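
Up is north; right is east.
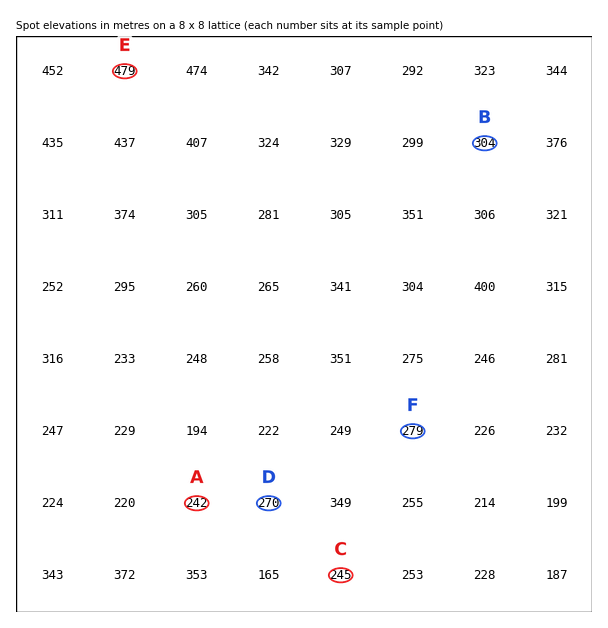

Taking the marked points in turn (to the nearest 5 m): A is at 240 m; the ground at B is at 305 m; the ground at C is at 245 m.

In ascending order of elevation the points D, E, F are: D F E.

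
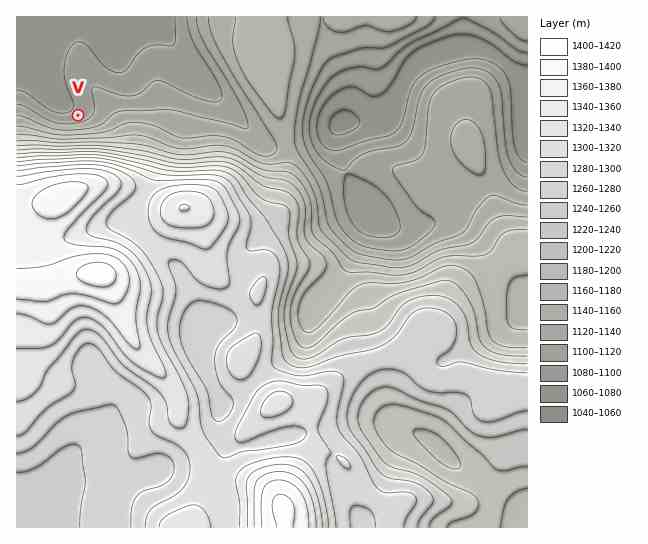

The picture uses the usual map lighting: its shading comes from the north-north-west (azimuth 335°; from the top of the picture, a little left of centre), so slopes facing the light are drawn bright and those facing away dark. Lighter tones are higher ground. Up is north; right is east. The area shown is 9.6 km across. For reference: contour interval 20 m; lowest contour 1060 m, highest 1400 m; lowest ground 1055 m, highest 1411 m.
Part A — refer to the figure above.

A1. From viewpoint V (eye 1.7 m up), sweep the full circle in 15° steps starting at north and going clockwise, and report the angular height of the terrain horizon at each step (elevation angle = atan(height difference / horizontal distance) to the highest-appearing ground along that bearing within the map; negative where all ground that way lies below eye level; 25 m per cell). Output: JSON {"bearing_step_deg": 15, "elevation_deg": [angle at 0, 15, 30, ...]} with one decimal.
{"bearing_step_deg": 15, "elevation_deg": [0.3, 0.8, 1.2, 1.5, 1.8, 2.2, 2.8, 3.6, 5.1, 8.4, 11.7, 13.6, 14.1, 13.3, 11.7, 9.2, 5.8, 3.1, 1.6, 0.1, -0.8, -1.0, -0.8, -0.5]}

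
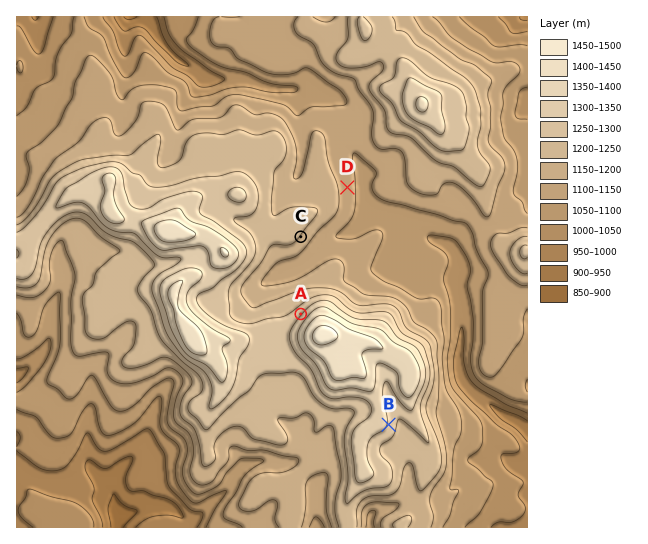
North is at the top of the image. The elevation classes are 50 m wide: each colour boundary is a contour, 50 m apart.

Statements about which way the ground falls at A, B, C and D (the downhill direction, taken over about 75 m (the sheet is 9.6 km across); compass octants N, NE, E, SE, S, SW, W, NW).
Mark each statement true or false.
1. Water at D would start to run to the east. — true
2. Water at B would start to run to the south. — false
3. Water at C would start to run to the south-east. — true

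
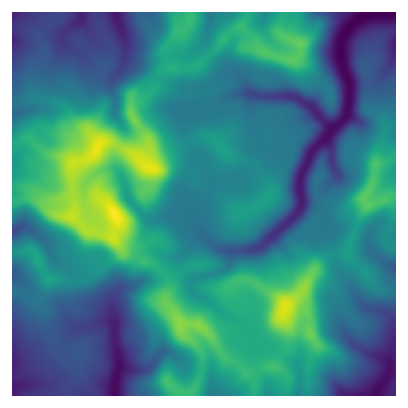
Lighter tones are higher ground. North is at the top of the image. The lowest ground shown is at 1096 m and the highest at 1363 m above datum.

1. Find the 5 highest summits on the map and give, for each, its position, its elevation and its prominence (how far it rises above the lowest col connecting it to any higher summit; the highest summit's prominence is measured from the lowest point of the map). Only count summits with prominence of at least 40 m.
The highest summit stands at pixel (114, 214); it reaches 1363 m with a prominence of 267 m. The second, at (284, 308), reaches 1351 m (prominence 90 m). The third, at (180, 324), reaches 1318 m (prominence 55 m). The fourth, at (300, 44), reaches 1300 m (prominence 51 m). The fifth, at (364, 198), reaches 1296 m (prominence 64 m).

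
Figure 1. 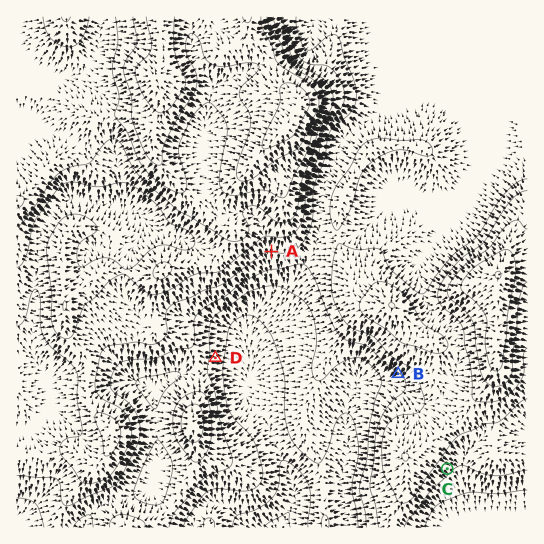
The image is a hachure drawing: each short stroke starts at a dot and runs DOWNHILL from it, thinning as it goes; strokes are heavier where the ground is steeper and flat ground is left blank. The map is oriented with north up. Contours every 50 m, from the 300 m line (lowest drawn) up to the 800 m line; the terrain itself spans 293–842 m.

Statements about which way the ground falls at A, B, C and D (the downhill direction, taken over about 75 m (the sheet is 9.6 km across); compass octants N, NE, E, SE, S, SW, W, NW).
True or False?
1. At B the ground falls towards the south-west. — True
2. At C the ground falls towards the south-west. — False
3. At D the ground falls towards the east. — True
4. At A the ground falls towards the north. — False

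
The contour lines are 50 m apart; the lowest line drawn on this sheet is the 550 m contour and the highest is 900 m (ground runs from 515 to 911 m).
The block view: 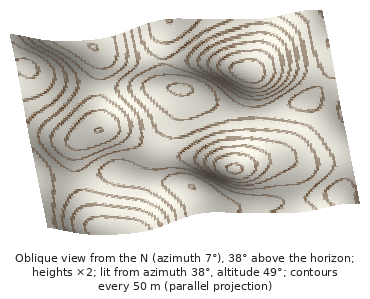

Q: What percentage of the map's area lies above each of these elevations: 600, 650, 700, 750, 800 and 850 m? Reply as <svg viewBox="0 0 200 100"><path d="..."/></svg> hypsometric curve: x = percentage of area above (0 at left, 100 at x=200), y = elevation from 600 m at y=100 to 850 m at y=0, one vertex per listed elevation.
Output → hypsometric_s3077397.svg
<svg viewBox="0 0 200 100"><path d="M191 100l-19-20-23-20-32-20-43-20-45-20"/></svg>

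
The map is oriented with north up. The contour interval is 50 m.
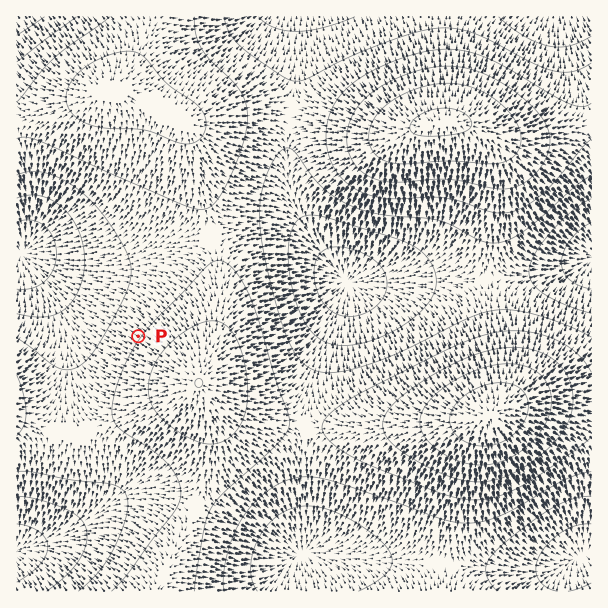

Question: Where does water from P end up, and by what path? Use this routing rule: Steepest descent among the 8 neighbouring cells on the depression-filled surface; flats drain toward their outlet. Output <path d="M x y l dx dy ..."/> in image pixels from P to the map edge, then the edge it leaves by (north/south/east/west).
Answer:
<path d="M138 336l-31-31-9 0-3-3-2 0-15-15-1 0-14-12-1 0-8-6-18-9-3 0-6-3-9 0-1-2"/>
exit: west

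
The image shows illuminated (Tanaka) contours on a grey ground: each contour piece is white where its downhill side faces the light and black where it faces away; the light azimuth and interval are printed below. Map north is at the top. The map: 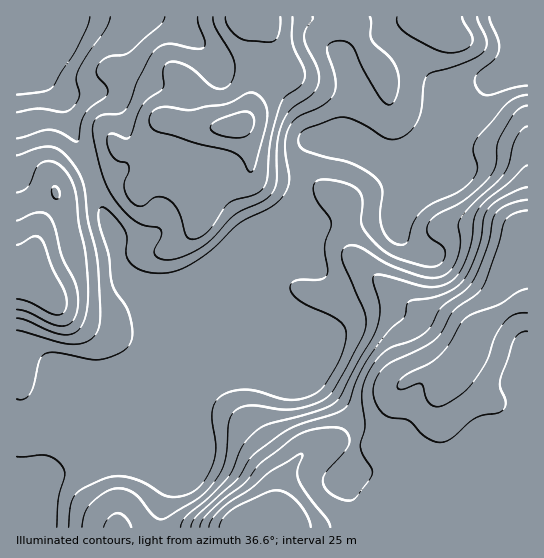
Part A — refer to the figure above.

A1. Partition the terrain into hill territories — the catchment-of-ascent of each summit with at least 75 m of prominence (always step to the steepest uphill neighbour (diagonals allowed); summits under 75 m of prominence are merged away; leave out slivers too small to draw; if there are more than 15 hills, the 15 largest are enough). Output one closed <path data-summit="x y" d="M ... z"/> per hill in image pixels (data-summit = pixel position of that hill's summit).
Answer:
<path data-summit="287 527" d="M527 16l-15 1 8 25-1 24-25 13-9 8-13 20-13 10-29 31-24 12-12 3-19-8-24-15-9-3-27 3-4 3-10 23-5 45-25 59-187 187-3 6-28 10-11 7-9-3-17 1 1 50 511-1z"/><path data-summit="235 126" d="M383 16l-367 1 3 12 17 40 23 25 5 9 4 18 21 48 12 40 14 30 2 22 4 12 9 10 17 8 5 6 4 54-21 54 138-139 23-55 5-45 7-19 7-7 30-2 10-45-12-31 0-5 10-9 14-8 12-4 8 0z"/><path data-summit="33 267" d="M17 21l-1 456 26 3 11-7 28-10 3-6 48-48 23-52 1-20-4-20 0-20-5-6-17-8-9-10-4-12-2-22-14-30-12-40-21-48-4-18-5-9-23-25z"/>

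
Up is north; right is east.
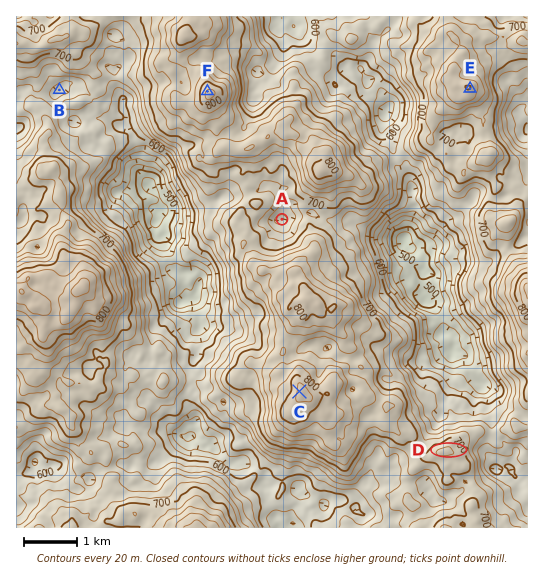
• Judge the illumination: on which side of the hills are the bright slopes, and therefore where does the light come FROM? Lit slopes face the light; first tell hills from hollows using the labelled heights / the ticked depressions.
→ NW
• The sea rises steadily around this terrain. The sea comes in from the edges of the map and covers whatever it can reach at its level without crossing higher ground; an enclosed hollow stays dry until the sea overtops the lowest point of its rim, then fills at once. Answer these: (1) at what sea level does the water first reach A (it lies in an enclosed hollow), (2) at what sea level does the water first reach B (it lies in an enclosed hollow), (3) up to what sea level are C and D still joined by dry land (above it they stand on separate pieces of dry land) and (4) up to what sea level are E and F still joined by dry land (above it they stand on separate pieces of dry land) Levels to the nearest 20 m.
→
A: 680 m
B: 640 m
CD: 700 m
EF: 640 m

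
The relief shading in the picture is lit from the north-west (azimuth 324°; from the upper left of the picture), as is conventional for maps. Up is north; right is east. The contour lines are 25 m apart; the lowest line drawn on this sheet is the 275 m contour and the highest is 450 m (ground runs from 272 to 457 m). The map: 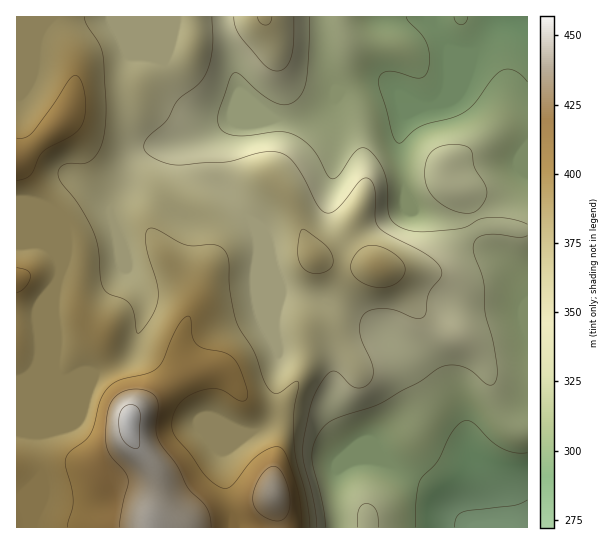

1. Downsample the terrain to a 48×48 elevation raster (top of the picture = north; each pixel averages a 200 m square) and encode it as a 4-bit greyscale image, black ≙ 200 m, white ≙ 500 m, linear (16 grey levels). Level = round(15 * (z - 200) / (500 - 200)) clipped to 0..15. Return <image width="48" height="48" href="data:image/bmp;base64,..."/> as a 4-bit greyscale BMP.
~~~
<image width="48" height="48" href="data:image/bmp;base64,Qk32BAAAAAAAAHYAAAAoAAAAMAAAADAAAAABAAQAAAAAAIAEAAATCwAAEwsAABAAAAAAAAAAAAAAABEREQAiIiIAMzMzAERERABVVVUAZmZmAHd3dwCIiIgAmZmZAKqqqgC7u7sAzMzMAN3d3QDu7u4A////AKqqqqq7zMzMzLuru7updmZmZlVURERERKqqqqq7zMzMzLuru8updmZmZlVURERERKqqqqq7vMzMy7qrvMuodmZmZlVURERERKqqqqu7vMzMu6qrvMuoZVZmZVVVRERERKqqqqu7vMzLuqqqvMuXZVVmVVVVVERERKqqqru7vMzLqpmqu7qXZVVVVVVVVURERKqqqru7zMy7qpmaq7qHZVVVVVVVVVVVVamaqqu8zMu6qZmZqqqHZVVVVVVVVVVVVZmZmqq83cuqmZmZmZmHZlVVVWZVVVVVZpmZmZq83cupmZmZmZmHZmZVVWZlVVVWZpmZmZq83cuqmZmZmZmHdmZmZmZmVVVmZpmZmZq8zMuqmZmqqZmId3d2ZmZmVVZmZpmZmZmrzLu6qqqqqZmYd3d3dmZmZmZmZpmZmZmqu7u6qqqqmYmYh3iHd2ZmZmZmZpmZmZmaqqqqqqqqmIiYh4iHd3ZmZmZmZpmZmZmZmaqqqqqqmIiIiIiHd3d2ZmdmZqmZmZqpmZqqqqqpmIiIiIiHd3d3d3dmZamZmaqpmZqqqqqZiIiIiIh3d3d3d3dmZamZmqqpmZmqqqmZiIiIiIh3d3d3d3dmZamZmqqpmZmqqqmYiIiIiIh3d3d3d3dmVamZmqmZmZmaqqmYiIiIiIiIeIh3d3ZmVamZmpmZmJmaqqmYiIiIiIiIiIiHd3ZmVaqZmZmYiImZqpmIiIiIiIiZmYiHd3ZmVaqpmZmIiJmZmpmIiIiJmZmZmZiId3ZmZaqpmZmIiJmZmZmIiIiZmZmZmZiId3ZmZpmZmZmIiJmZmZmIiIiZmZmZmYiHd2ZmZpmZmZmIiJmZmZmIiIiZmYmZmId3dmZmZpmZmZmIiZmZiIiIiIiZmIiIh3dmZmZmZpmZmZiIiZmIiIiIiIiZiIiIdmZmZmZmZpmZmZiIiIiIiIiIiImYiIiIdlVmZmZmZpmZmYiIiIiIiIiIiImYd3iIdlVmZmZmZpmZmYiIiIiIiIiIiJmId3iIdlZmd3ZmZqqZmYiIiIiIiIiIiZiHdneHdlZnd3ZmVaqpmZiIiIiIiIiIiIiHZmd3ZlZnd2ZmVbqpmZmIiId3d3d4iIh3ZmZ2ZVZnd2ZmVaqqmZmIiHd3d3d3d3d2ZmZmZVZmZmZmVaqqqpmYiHd3d3ZmZ3dmZmZmVVVmZmZmVaqqqqmYiId3d2ZmZmZmZmZmVVVVVWZmVZqqqqmYiIh3d2ZmZmZmZmZmVVVVVVVmVZmqqqmYiIiHd2ZmZmZmZmZlVVVVVVVVVZmaqqmYiIiId3ZmZmZmZmZlVVVVVVVVVZmaqqmYiIiIh3ZmZ3dmZmZVVVVVVVVVVZmZqqmYiIiIiHZmd3d2ZmZVVVVVVVVVVZmZqqmYiIiIiHdneId2ZmZlVVVVVVVVVZmZqpmYiIiIiHd3iIh2ZmZlVVVVVVVVVZmZmZmIiIiIiHd4iIh2ZmZmVVVVVVVVVZmZmZmIiIiIiHd4iYh2ZmZlVVVVVVVVVZmZmZiIiIiIiHeImZh2ZmZlVVVVVVVVVA=="/>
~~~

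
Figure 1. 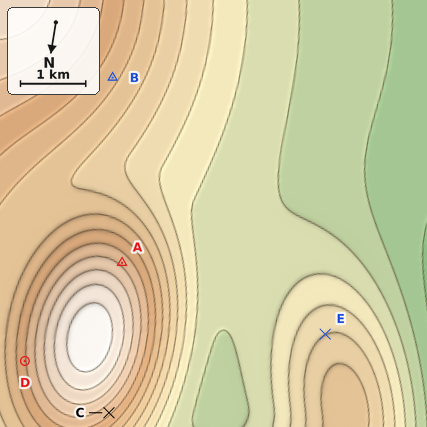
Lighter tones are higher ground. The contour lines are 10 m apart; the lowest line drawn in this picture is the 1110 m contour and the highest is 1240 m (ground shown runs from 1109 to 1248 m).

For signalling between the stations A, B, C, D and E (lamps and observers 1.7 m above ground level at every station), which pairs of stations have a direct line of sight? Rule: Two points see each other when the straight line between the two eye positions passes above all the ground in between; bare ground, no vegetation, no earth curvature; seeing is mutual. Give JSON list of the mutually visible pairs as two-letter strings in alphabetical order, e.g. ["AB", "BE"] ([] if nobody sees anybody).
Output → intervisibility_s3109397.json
["AB", "AE", "BE", "CE"]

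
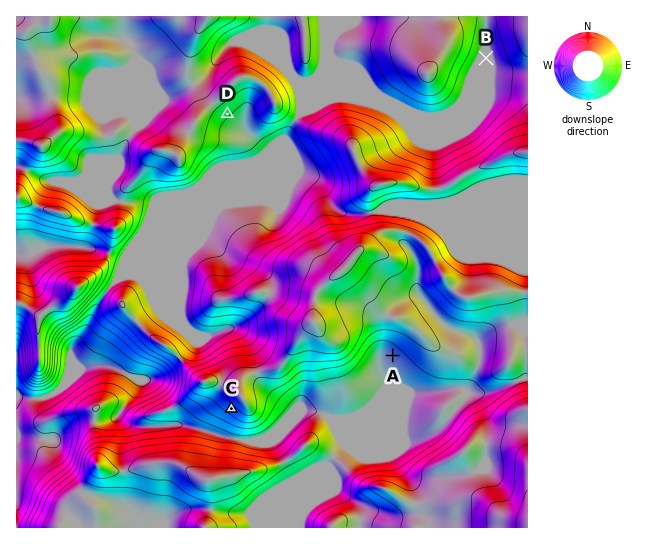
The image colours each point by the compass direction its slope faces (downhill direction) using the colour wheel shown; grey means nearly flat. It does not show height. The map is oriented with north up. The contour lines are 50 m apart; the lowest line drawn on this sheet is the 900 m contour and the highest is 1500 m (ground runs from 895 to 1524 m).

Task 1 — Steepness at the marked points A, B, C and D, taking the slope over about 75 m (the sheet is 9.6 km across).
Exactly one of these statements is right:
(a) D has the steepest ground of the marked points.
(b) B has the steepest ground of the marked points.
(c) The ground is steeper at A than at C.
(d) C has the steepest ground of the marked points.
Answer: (d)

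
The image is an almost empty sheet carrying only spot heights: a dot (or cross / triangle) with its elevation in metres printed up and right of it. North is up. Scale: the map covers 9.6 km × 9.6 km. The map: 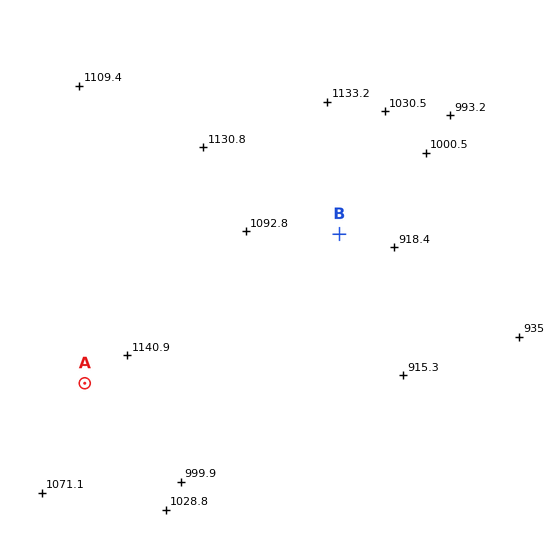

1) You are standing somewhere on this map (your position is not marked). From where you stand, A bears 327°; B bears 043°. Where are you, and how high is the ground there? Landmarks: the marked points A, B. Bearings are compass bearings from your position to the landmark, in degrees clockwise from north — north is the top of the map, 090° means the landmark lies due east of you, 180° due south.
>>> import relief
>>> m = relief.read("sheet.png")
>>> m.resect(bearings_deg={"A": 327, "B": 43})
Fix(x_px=132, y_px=456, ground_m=1060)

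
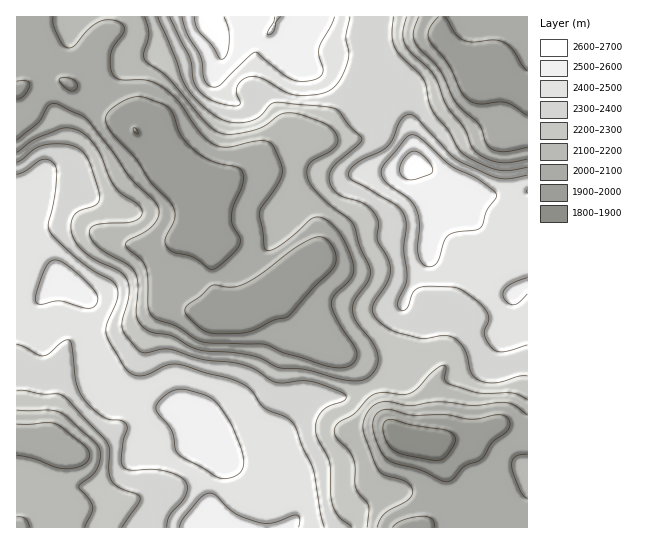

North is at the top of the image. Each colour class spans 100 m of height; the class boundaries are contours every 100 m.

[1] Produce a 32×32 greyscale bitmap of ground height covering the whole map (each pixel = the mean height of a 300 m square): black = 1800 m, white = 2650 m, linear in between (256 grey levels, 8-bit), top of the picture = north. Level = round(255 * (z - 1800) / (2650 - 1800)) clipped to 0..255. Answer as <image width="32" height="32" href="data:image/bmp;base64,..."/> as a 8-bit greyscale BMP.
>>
<image width="32" height="32" href="data:image/bmp;base64,Qk02CAAAAAAAADYEAAAoAAAAIAAAACAAAAABAAgAAAAAAAAEAAATCwAAEwsAAAABAAAAAAAAAAAAAAEBAQACAgIAAwMDAAQEBAAFBQUABgYGAAcHBwAICAgACQkJAAoKCgALCwsADAwMAA0NDQAODg4ADw8PABAQEAAREREAEhISABMTEwAUFBQAFRUVABYWFgAXFxcAGBgYABkZGQAaGhoAGxsbABwcHAAdHR0AHh4eAB8fHwAgICAAISEhACIiIgAjIyMAJCQkACUlJQAmJiYAJycnACgoKAApKSkAKioqACsrKwAsLCwALS0tAC4uLgAvLy8AMDAwADExMQAyMjIAMzMzADQ0NAA1NTUANjY2ADc3NwA4ODgAOTk5ADo6OgA7OzsAPDw8AD09PQA+Pj4APz8/AEBAQABBQUEAQkJCAENDQwBEREQARUVFAEZGRgBHR0cASEhIAElJSQBKSkoAS0tLAExMTABNTU0ATk5OAE9PTwBQUFAAUVFRAFJSUgBTU1MAVFRUAFVVVQBWVlYAV1dXAFhYWABZWVkAWlpaAFtbWwBcXFwAXV1dAF5eXgBfX18AYGBgAGFhYQBiYmIAY2NjAGRkZABlZWUAZmZmAGdnZwBoaGgAaWlpAGpqagBra2sAbGxsAG1tbQBubm4Ab29vAHBwcABxcXEAcnJyAHNzcwB0dHQAdXV1AHZ2dgB3d3cAeHh4AHl5eQB6enoAe3t7AHx8fAB9fX0Afn5+AH9/fwCAgIAAgYGBAIKCggCDg4MAhISEAIWFhQCGhoYAh4eHAIiIiACJiYkAioqKAIuLiwCMjIwAjY2NAI6OjgCPj48AkJCQAJGRkQCSkpIAk5OTAJSUlACVlZUAlpaWAJeXlwCYmJgAmZmZAJqamgCbm5sAnJycAJ2dnQCenp4An5+fAKCgoAChoaEAoqKiAKOjowCkpKQApaWlAKampgCnp6cAqKioAKmpqQCqqqoAq6urAKysrACtra0Arq6uAK+vrwCwsLAAsbGxALKysgCzs7MAtLS0ALW1tQC2trYAt7e3ALi4uAC5ubkAurq6ALu7uwC8vLwAvb29AL6+vgC/v78AwMDAAMHBwQDCwsIAw8PDAMTExADFxcUAxsbGAMfHxwDIyMgAycnJAMrKygDLy8sAzMzMAM3NzQDOzs4Az8/PANDQ0ADR0dEA0tLSANPT0wDU1NQA1dXVANbW1gDX19cA2NjYANnZ2QDa2toA29vbANzc3ADd3d0A3t7eAN/f3wDg4OAA4eHhAOLi4gDj4+MA5OTkAOXl5QDm5uYA5+fnAOjo6ADp6ekA6urqAOvr6wDs7OwA7e3tAO7u7gDv7+8A8PDwAPHx8QDy8vIA8/PzAPT09AD19fUA9vb2APf39wD4+PgA+fn5APr6+gD7+/sA/Pz8AP39/QD+/v4A////AFpiaGt4hJGaorXU6uba083Q08OplYdkRzo5QElSTklRXmZubnaAjJWcp73Z28m9ur7IwKCIfm9gVEpER1FPTVZkbHN1fIiWmpyiscfOxb27vsG5nIF1a2VcTkNETk5PWmhnYmJuiqmwr7S+y9fYy8TEw7abgXRgUUg8MjlFSVJfWlVNSlqFsMLFytTf5t/NyMrCrZV/cFAvIBkaKTVAUFpOTEpUbpOvvcTN3Obk2M3MzLugh3RlPBMIChIgLDdDTVxaXHOSq7O7xtPf4dvSy8S/sZuFdGE0GR8lKC41NTlJfX1/kK29wMbP2t/b1cvAtbCqn5SLdk9FUU5LT1RQTV2Ul5imwMrKxsfQ1NDJv7arpKShmpKFeXp6b21vd3x6fp+jpK/Fy8K1uMDBu7Wvp5aJioZ4bnB+jo18d3+ToZ6WqbCts8XGtKKiqqaZko6GeGpjWFFUX3WOk4h9g52vrqi3u7a1wb2mk4yLe2VdXFpZUEdFS1NjfI+Uko2RprO4t8TFwLq/t5uDcGZTPjMxNUBBQEhQXXaMmZ6dnKGttb/Czc7Lys3CoXlYSz41LCQjLDc+S1ZohJmrr6Whpq22yM3O09XX18mtfVVLRDw0LicjKTNDVGR8k6m0q6ittcHR083S2dnNuqR8VEtLQz9FPy4jJjJEVGqEnbW+vrq8v8rRy87UyKyWgmhOREQ+OUZQSTMlJjNLaISaudHOwb+8vcnHx8CniXRiVEY8Ny4qN0dYUzsuNVJ2kKC919PGxcS8wMC8rpZ8b2liUT0yKCo4R1xqW0hKY36Un7rX2NLRzcK7wLuumYmDgHplRzEnLj1PX3BrXWN3hZajvNje4tzQxL/Iw7KknZCAc1s9KSkxOUpYaWxsfZCaqbnP3uXr49bMy8XGtaefiG5aPiYoMDM1QU5canqRqLTD1+jp6+nfzMHGrLu0qZt8X0YqIi80NztASVhpfI6ousnh9/Tmz7abjZOGo6WejWxNMiMrNT9NT0pOXWZueI6jscvr58ijgmZdYV92hIV1UjMhJzM/VW1zbGNhZGduhZaesdDGqY5vVUtLSlppaFlAKyQvNkxwjpuZhm9tdoKUoKSruayVe15NRUFBUFlOTEY7NDlDZpSvtK6dk5eam5qdoqWqnoRdQT09ODtDQz1FT09LT2OMus68rKm2xMS5pJmcoKKYdkUwMDIyQD9AQ0dSYGZugZ/J5NO+wdHa18y0oZ+inoheOC0sLjZGRU1TTlRjcX6OqdHt6NPT3N/XyrmtqaCGYkEyLy4yP0tMVl1UUlxqfpe+5vTs2tPX3drMt6+tl21GNDg+PD9IUFJcZV9XWmeDqNL09uzf1dPa3da8rauWb0k5QktJSU0="/>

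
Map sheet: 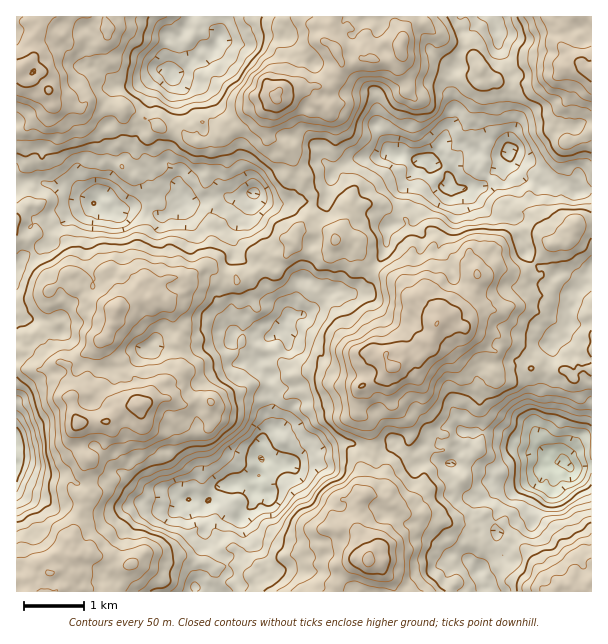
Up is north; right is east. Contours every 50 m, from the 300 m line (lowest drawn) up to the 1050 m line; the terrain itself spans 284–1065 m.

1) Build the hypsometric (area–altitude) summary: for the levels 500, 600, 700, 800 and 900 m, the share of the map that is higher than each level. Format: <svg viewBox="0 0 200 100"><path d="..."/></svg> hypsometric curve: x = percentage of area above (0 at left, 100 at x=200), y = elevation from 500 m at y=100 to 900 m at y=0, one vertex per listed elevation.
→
<svg viewBox="0 0 200 100"><path d="M193 100l-19-25-43-25-52-25-45-25"/></svg>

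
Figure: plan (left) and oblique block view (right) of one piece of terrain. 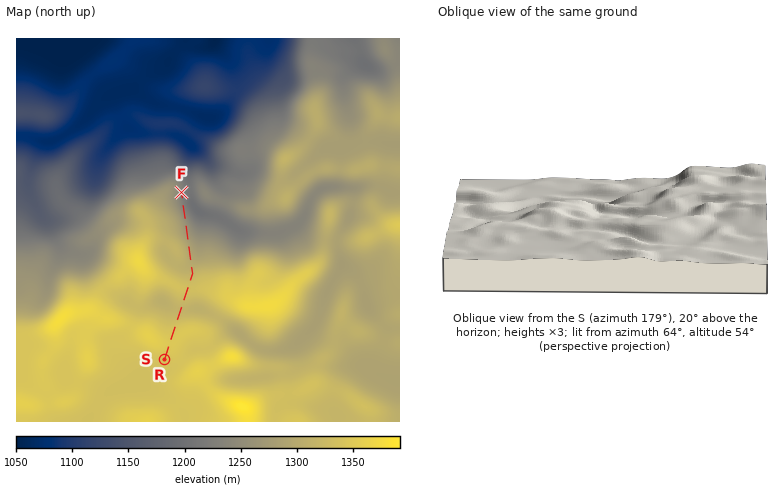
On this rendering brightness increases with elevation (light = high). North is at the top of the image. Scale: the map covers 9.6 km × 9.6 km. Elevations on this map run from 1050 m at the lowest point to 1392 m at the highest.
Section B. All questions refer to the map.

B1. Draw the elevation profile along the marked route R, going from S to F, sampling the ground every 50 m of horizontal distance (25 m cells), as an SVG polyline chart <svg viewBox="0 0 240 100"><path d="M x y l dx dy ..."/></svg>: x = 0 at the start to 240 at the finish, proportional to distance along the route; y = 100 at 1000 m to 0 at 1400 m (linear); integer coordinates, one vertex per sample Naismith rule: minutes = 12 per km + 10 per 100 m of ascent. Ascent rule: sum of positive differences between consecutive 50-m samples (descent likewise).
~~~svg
<svg viewBox="0 0 240 100"><path d="M0 15l3-1 3 0 2 0 3-1 3 0 3 0 3 0 2 0 3 0 3 0 3 0 2 0 3 1 3 0 3 0 3 1 2 0 3 1 3 1 3 0 3 1 2 1 3 1 3 0 3 1 2 0 3 0 3 0 3-1 3 0 2-1 3-1 3 0 3-1 3 0 2-1 3 0 3 1 3 0 3 0 2 1 3 1 3 1 3 0 2 1 3 1 3 1 3 1 3 0 2 1 3 0 3 1 3 0 3 0 2 1 3 0 3 0 3 1 2 0 3 1 3 0 3 1 3 1 2 1 3 1 3 0 3 1 3 0 2 0 3 1 3 1 3 0 2 1 3 1 3 1 3 1 3 1 2 1 3 0 3 1 3 0 3 0 2 0 3 0 3 0 3-1"/></svg>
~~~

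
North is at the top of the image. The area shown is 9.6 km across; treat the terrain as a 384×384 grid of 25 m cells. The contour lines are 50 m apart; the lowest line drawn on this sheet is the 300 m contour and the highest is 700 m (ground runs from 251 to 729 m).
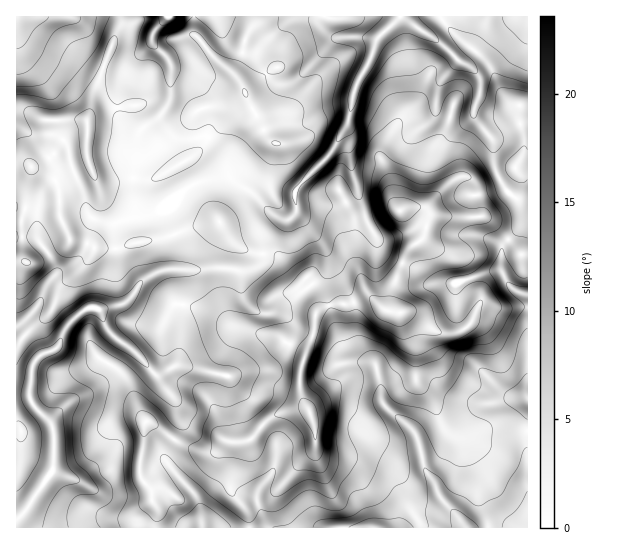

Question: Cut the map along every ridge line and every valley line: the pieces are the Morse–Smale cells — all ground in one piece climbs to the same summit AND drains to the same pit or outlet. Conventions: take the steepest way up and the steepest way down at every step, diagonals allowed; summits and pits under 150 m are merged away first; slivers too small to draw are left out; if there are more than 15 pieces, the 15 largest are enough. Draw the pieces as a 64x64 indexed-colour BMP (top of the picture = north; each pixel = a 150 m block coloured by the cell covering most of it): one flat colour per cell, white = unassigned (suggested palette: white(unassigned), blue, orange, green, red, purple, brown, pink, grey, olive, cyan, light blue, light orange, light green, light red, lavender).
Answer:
<image width="64" height="64" href="data:image/bmp;base64,Qk12CAAAAAAAAHYAAAAoAAAAQAAAAEAAAAABAAQAAAAAAAAIAAATCwAAEwsAABAAAAAAAAAA////ALR3HwAOf/8ALKAsACgn1gC9Z5QAS1aMAMJ34wB/f38AIr28AM++FwDox64AeLv/AIrfmACWmP8A1bDFACIiIiIiIiIiIzMzMzMzMzMzMzMzMzMzMzMzMzMzMzMzIiIiIiIiIiIiMzMzMzMzMzMzMzMzMzMzMzMzMzMzMzMiIiIiIiIiIiIzMzMzMzMzMzMzMzMzMzMzMzMzMzMzMyIiIiIiIiIiIzMzMzMzMzMzMzMzMzMzMzMzMzMzMzMzIiIiIiIiIiIjMzMzMzMzMzMzMzMzMzMzMzMzMzMzMzMiIiIiIiIiIjMzMzMzMzMzMzMzMzMzMzMzMzMzMzMzMyIiIiIiIiIiMzMzMzMzMzMzMzMzMzMzMzMzMzMzMzMzIiIiIiIiIiIzMzMzMzMzMzMzMzMzMzMzMzMzMzMzMzMiIiIiIiIiIjMzMzMzMzMzMzMzMzMzMzMzMzMzMzMzMyIiIiIiIiIiMzMzMzMzMzMzMzMzMzMzMzMzMzMzMzMzIiIiIiIiIiIzMzIiIjMzMzMzMzMzMzMzMzMzMzMzMzMiIiIiIiIiIjMyIiIiIiIzMzMzMzMzMzMzMzMzMzMzMyIiIiIiIiIiMyIiIiIiIiMzMzMzMzMzMzMzMzMzMzMzIiIiIiIiIiIiIiIiIiIiIjMzMzMzMzMzMzMzMzMzMzMiIiIiIiIiIiIiIiIiIiIiIjMzMzMzMzMzMzMzMzMzMyIiIiIiIiIiIiIiIiIiIiIiIjMzMzMzMzMzMzMzMzMzIiIiIiIiIiIiIiIiIiIiIiIiMzMzMzMzMzMzMzMzMzMiIiIiIiIiIiIiIiIiIiIiIiIzMzMzMzMzMzMzMzMzMyIiIiIiIiIiIiIiIiIiIiIiIjMzMzMzMzMzMzMzMzMzIiIiIiIiIiIiIiIiIiIiIiIiMzMzMzMzMzMzMzMzMzMiIiIiIiIiIiIiIiIiIiIiIiIzMzMzMzMzMzMzMzMzMyIiIiIiIiIiIiIiIiIiIiIiIjMzMzMzMzMzMzMzMzMzIiIiIiIiIiIiIiIiIiIiIiIiMzMzMzMzMzMzMzMzMzMiIiIiIiIiIiIiIiIiIiIiIiIjMzMzMzMzMzMzMzMzMyIiIiIiIiIiIiIiIiIiIiIiIiMzMzMzMzMzNmMzMzMzIiIiIiIiIiIiIiIiIiIiIiIiIzMzMzMzMzZmZmMzMzMiIiIiIiIiIiIiIiIiIiIiIiIjMzMzMzMzZmZmYzMzMyIiIiIiIiIiIiIiIiIiIiIiIiIzMzMzFmZmZmZmMzMzIiIiIiIiIiIiIiIiIiIiIiIiIhEREzEWZmZmZmYzMzMiIiIiIiIiIiIiIiIiIiIiIiIhERERERZmZmZmZjMzMyIiIiIiIiIiIiIiIiIiIiIiIiERERERFmZmZmZjMzMzIiIiIiIiIiIiIiIiIiIiIiIhERERERERZmZmZmMzMzMiIiIiIiIiIiIiIiIiIiIiIhERERERERFmZmZmMzMzMyIiIiIiIiIiIiIiIiIiIiIhEREREREREWZmZmMzMzMzIiIiIiIiIiIiIiIiIiIhERERERERERERFmZjMzMzMzEiIiIiIRERIiIiIiIiIRERERERERERERERZjMzMzMzESIiIiERERERERIiIiIRERERERERERERERETMzMzMzERIiIiEREREREREREiIhERERERERERERERERMzMzMzEREiIiIREREREREREREREREREREREREREREREzMzMzERESIiIRERERERERERERERERERERERERERERERERERERERIiIhEREREREREREREREREREREREREREREREREREREREiIiERERERERERERERERERERERERERERERERERERERESIiIRERERERERERERERERERERERERERERERERERERERIiIhERFEQREREREREREREREREREREREREREREREREREiIREREURERERBERERERERERERERERERERERERERERFyEREREUREREREQREREREREREREREREREREREREREREXERERERREREREREQRERERERERERERERERERERERERERERERERFEREREREREEREREREREREREREREREREREREREREREREURERERERERBERERERERERERERERERERERERERERERERREREREREREQRERERERERERERERERERERERERERERERFEREREREREREERERERERERERERERERERERERERFVVVVURERERERERERBERERERERERERERERERERERERVVVVVVREREREREREREQRERERERERERERERERERERERFVVVVVVEREREREREREREEREREREREREREREREREREREVVVVVVVREREREREREREQRERERERERERERERERERERERVVVVVVVEREREREREREQRERERERERERERERERERERERFVVVVVVVREREREREREQREREREREREREREREREREREREVVVVVVVVEREREREREREERERERERERERERERERERERERVVVVVVVUREREREREREQRERERERERERERERERERERERFVVVVVVVVERERERERERBEREREREREREREREREREREREVVVVVVVVUREREREREREQRERERERERERERERERERERERVVVVVVVVRERERERERERBERERERERERERERERERERERFVVVVVVVVUREREREREREEREREREREREREREREREREREVVVVVVVVVRERERERERERBERERERERERERERERERERER"/>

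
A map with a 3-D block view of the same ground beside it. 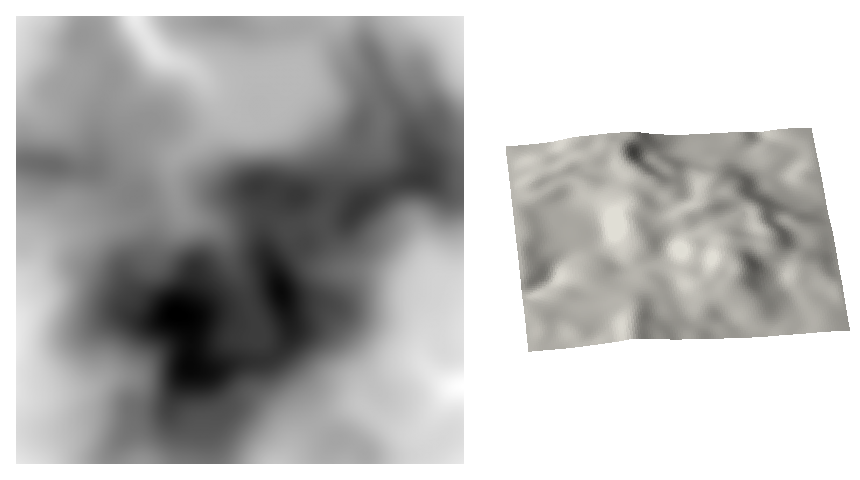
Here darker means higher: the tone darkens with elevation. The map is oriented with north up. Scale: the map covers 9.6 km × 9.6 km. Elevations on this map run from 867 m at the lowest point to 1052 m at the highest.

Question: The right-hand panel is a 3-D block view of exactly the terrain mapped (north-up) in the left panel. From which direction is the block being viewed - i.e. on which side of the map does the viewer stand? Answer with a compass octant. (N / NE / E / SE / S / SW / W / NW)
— W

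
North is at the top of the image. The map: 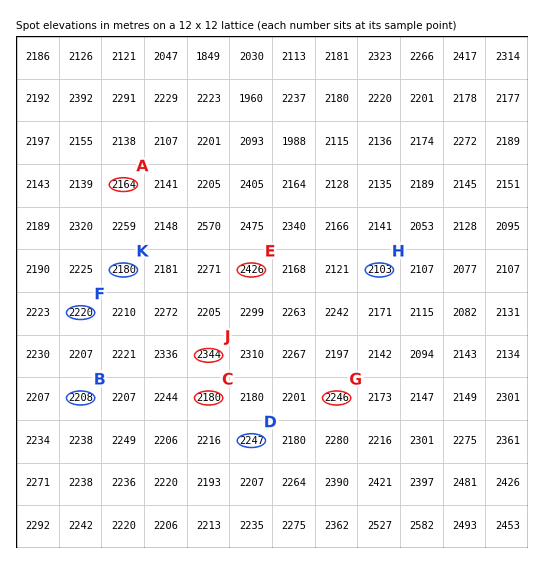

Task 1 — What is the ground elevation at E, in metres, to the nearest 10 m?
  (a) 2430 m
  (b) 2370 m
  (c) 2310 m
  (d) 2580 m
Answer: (a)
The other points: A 2160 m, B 2210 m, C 2180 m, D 2250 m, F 2220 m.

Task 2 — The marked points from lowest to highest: H K G J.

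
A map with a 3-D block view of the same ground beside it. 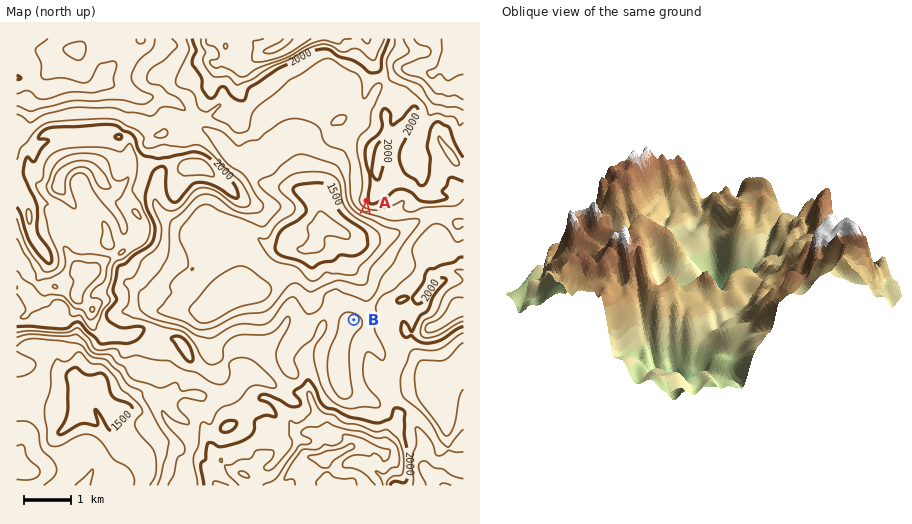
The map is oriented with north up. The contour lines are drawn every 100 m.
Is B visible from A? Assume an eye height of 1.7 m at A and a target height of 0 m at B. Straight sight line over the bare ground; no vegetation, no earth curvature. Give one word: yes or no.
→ no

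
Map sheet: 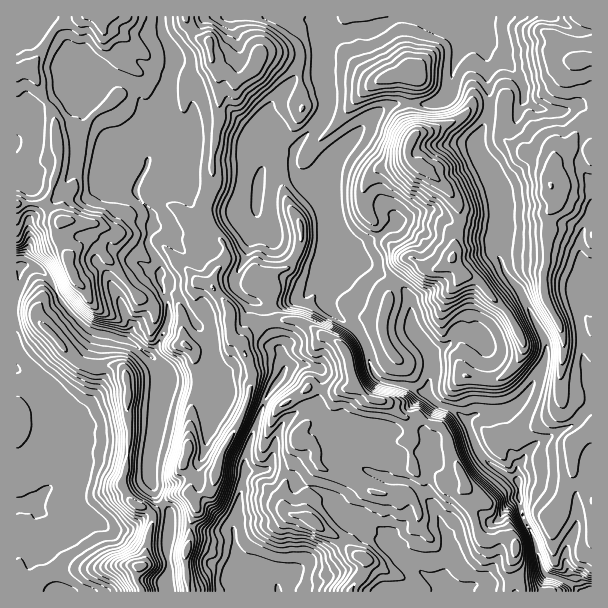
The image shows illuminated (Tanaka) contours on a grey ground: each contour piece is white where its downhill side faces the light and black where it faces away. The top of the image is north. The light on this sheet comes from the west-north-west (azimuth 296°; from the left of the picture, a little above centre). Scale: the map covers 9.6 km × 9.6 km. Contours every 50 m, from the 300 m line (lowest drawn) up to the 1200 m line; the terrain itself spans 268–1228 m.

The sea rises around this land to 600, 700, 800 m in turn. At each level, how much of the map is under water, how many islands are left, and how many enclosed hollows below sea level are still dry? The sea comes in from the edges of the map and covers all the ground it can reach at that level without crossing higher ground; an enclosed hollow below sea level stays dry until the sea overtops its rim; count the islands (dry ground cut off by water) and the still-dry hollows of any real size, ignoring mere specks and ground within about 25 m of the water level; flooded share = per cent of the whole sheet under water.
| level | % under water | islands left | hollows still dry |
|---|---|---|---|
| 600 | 10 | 0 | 0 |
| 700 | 26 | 0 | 0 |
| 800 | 45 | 1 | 0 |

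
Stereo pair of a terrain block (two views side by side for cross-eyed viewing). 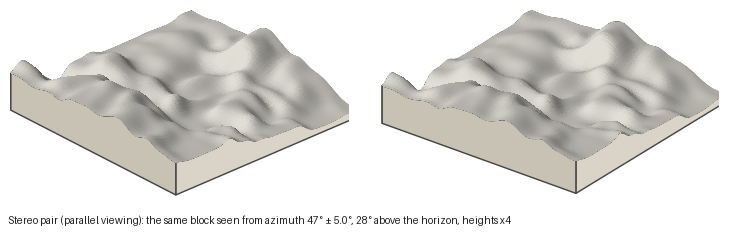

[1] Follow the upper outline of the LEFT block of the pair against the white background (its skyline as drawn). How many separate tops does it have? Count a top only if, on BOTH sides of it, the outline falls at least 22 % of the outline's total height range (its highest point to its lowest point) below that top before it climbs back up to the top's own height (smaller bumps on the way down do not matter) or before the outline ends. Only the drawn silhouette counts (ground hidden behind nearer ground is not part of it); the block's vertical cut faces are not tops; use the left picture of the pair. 1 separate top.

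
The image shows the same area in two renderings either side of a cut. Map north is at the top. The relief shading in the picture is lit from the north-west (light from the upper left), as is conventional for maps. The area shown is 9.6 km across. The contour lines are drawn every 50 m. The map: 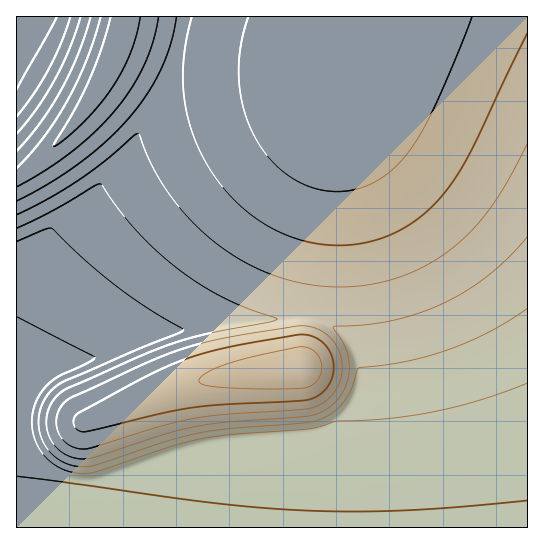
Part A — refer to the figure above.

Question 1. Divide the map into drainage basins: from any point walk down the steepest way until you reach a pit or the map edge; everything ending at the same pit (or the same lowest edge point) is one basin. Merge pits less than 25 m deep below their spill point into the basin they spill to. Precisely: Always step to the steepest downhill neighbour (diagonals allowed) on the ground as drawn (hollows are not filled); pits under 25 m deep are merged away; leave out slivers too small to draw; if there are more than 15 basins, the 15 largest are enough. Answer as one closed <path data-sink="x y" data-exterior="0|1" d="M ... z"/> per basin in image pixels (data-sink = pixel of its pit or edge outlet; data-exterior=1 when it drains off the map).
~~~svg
<path data-sink="17 527" data-exterior="1" d="M527 16l-406 1-9 37-23 47-25 34-30 30-18 13 1 350 511-1z"/><path data-sink="17 17" data-exterior="1" d="M121 16l-105 1 1 160 17-12 30-30 25-34 23-47 9-32z"/>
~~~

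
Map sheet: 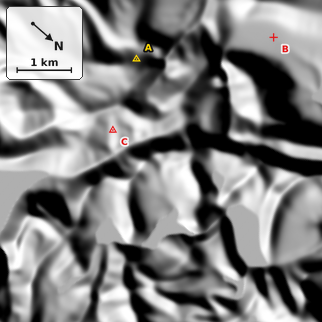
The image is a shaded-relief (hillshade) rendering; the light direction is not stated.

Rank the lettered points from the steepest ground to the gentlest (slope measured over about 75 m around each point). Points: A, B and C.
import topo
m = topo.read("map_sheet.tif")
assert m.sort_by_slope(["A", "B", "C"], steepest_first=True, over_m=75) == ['A', 'C', 'B']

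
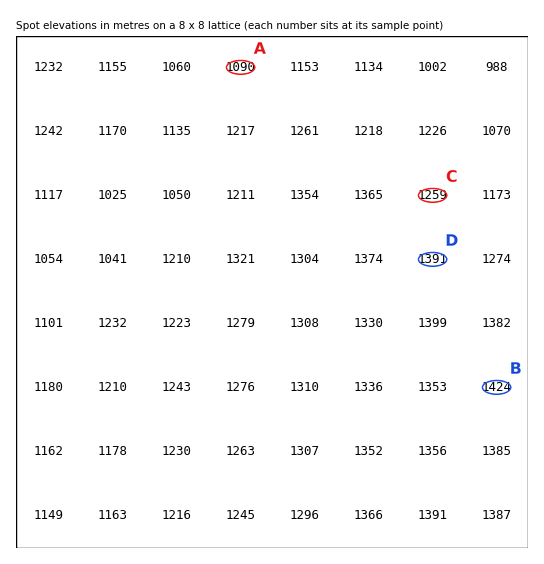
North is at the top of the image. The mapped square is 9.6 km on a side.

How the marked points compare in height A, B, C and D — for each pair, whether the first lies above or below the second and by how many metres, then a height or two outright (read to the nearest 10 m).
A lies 330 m below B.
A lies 300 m below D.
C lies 170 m above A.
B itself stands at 1420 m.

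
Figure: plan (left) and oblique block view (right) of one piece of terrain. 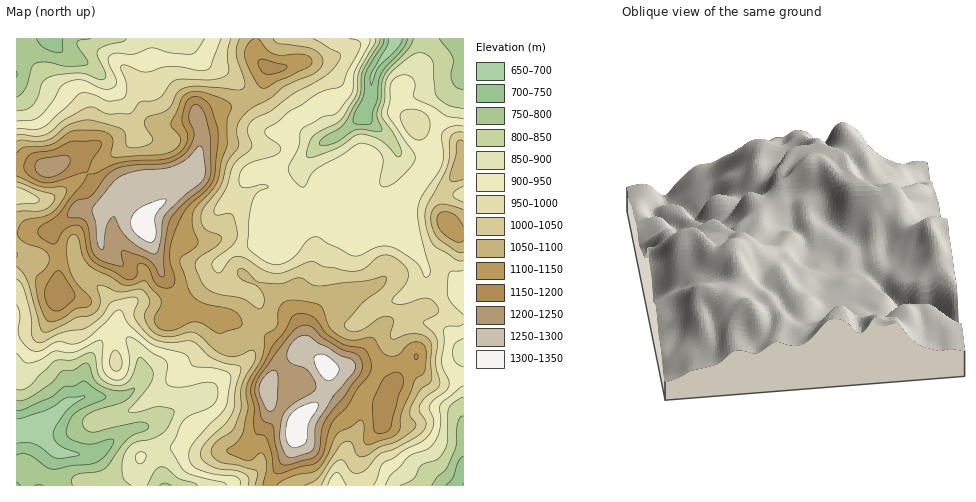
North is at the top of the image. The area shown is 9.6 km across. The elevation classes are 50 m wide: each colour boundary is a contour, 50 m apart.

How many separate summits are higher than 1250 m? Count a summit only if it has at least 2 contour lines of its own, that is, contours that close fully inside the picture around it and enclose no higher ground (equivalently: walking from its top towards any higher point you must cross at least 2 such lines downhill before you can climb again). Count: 2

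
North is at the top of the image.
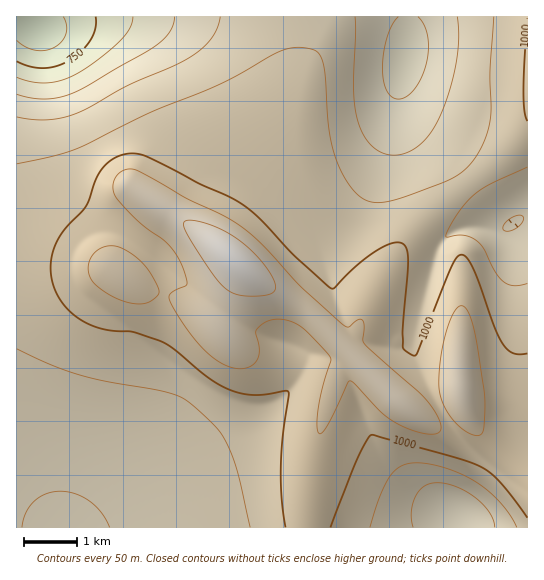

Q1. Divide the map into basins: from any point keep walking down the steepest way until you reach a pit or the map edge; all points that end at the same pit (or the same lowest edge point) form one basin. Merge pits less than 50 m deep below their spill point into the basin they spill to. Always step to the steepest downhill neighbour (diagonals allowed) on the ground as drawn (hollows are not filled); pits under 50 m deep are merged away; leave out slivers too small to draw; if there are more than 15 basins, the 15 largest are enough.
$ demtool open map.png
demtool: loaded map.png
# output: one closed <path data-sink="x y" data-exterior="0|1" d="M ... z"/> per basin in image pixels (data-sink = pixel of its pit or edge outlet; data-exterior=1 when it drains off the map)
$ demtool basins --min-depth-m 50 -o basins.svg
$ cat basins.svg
<path data-sink="37 27" data-exterior="0" d="M289 16l-272 0-1 245 39 2 58 6 32 20 36 10 21 9 17 14 8 12 15 15 15 8 18 6 26 1 37 11 2-5 15-12-49-47-52-34-33-28 0-8 8-16 51-71 12-27 4-20 0-34z"/><path data-sink="66 527" data-exterior="1" d="M39 261l-23 1 1 266 291-1 1-33 6-40 9-39 13-37 0-3-36-11-26-1-18-6-15-8-15-15-8-12-17-14-21-9-36-10-32-20z"/><path data-sink="406 55" data-exterior="0" d="M527 16l-237 0-1 10 7 47 0 34-4 20-12 27-51 71-8 16 0 8 33 28 52 34 39 36 12-17 31-63 24-34 29-28 61-48 25-27z"/><path data-sink="513 223" data-exterior="0" d="M527 128l-8 13-17 16-61 48-29 28-24 34-31 63-13 17 53 53 24 17 12 0 17-9 11-9 1-6 2 8 6 4 40 2 18 3z"/><path data-sink="455 515" data-exterior="0" d="M355 359l-15 11-19 55-10 57-2 46 219-1 0-49-33-29-18-19-10-19-5-18-1 8-8 7-20 11-10 0-26-19z"/>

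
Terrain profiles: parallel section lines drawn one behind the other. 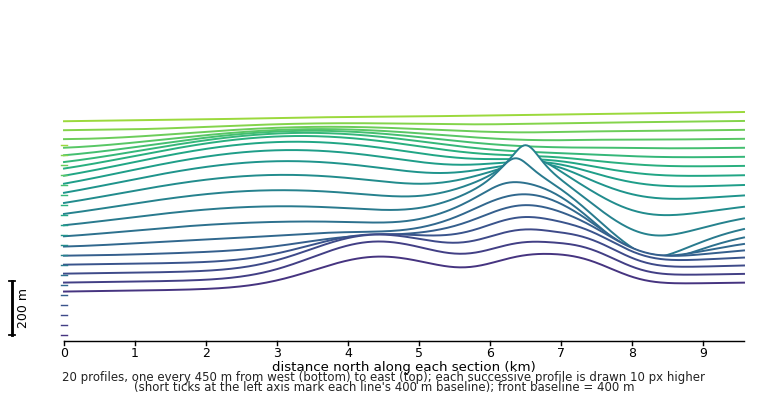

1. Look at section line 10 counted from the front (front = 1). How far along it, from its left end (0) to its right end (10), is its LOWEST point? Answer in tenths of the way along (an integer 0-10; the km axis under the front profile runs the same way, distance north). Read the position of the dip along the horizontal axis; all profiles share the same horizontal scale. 9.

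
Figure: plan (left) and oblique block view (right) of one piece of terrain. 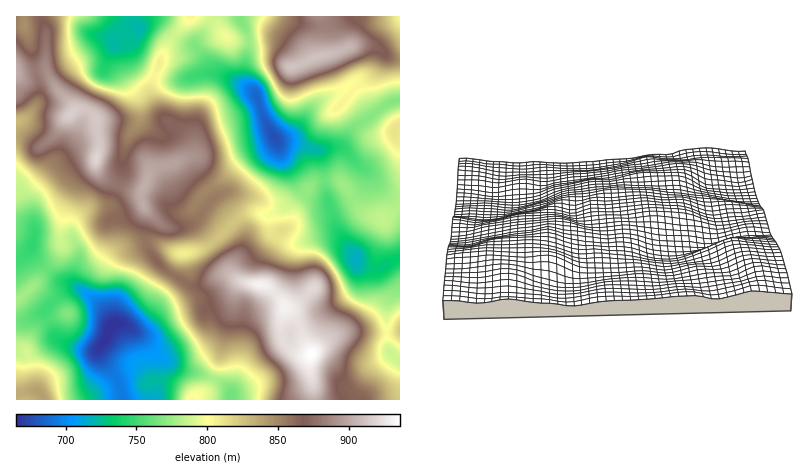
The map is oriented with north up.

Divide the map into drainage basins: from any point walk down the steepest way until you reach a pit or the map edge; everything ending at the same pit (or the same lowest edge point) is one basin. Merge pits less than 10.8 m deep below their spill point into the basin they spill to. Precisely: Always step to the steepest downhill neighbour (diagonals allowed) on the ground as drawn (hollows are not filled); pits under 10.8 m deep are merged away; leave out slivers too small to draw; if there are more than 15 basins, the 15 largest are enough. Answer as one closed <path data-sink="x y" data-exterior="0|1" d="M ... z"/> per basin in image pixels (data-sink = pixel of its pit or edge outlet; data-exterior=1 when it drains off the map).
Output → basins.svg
<path data-sink="274 138" data-exterior="0" d="M320 16l-130 0-24 32-15 36 0 12 7 14 8 10 24 16 3 14-3 6-14 7-22 5-5 4-8 22 2 12 7 8 16 13 14 1 12-4 8 2 15 14 9 14 6 18 12 10 19 2-1-20 3-8 16-24 12-8 6-20 12-16 7-6 8-2 16 1 22 30 20 9 18-14 0-146-8-2-14-10-8-3-16 0-16 7-14 3 0-31z"/><path data-sink="112 324" data-exterior="0" d="M96 161l-4 9-16 14-12 28-3 14 1 22-5 10-19 24-22 18 0 100 176 0 12-8 8-10 10-32 5-26 6-14 2-18 8-10-13-7-10 0-16 9-12 2-26-16-19-22-1-16 4-16-7-10-1-14-16-3-22-10-5-5z"/><path data-sink="356 258" data-exterior="0" d="M336 180l-18 1-9 7-13 18-3 16-5 6-9 4-16 24-3 8 1 20 13 8 8 8 3 8 10 8 17 38 18-16 12-5 26-1 20 2 12-2 0-124-10 5-8 7-12-4-13-10-11-18z"/><path data-sink="140 28" data-exterior="0" d="M188 16l-147 0 5 14 0 40 11 20 14 14 3 7 10-2 12 9 3 22-3 28 3 6 11 8 22 9 10 1 7-20 3-3 24-6 16-9 1-8-3-10-28-20-12-26 16-42z"/><path data-sink="32 244" data-exterior="0" d="M84 109l-10 2-10 9-8 14-14 12-6 0-12-8-8 0 0 162 22-18 19-24 5-10-1-22 5-18 12-26 17-18 4-14-2-30-7-8z"/><path data-sink="232 396" data-exterior="0" d="M244 282l-6 4-3 6-2 18-6 14-5 26-10 32-8 10-11 8 119 0 1-16-4-18 2-12-13-1-14-9-3-10 0-14 4-12-3-8-18-15z"/><path data-sink="390 352" data-exterior="0" d="M400 332l-12 2-42-2-10 3-14 9-12 12-1 10 4 18 0 16 87 0z"/><path data-sink="184 254" data-exterior="0" d="M150 214l-4 18 1 16 9 12 14 13 22 13 12-2 16-9 14 1-4-4-3-12-9-16-18-18-8-2-12 4-12 0-8-4z"/><path data-sink="400 16" data-exterior="1" d="M400 16l-78 0 2 8 0 30 14-2 16-7 16 0 8 3 14 10 8 1z"/><path data-sink="24 24" data-exterior="0" d="M40 16l-24 0 0 58 30-4 0-40z"/>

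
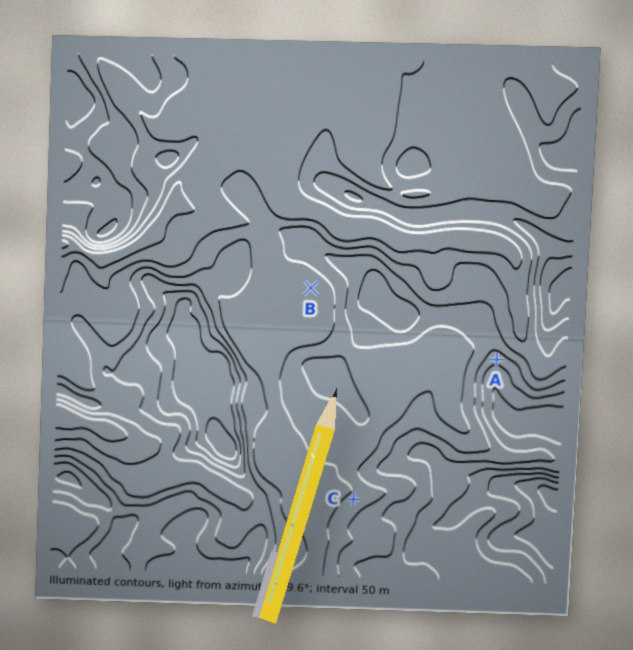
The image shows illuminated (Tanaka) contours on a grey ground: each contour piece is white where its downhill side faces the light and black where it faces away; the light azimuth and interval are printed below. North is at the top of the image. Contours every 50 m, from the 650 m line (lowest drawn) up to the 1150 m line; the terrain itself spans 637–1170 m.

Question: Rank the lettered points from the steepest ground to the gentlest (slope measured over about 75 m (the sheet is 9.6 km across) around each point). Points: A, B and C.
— A C B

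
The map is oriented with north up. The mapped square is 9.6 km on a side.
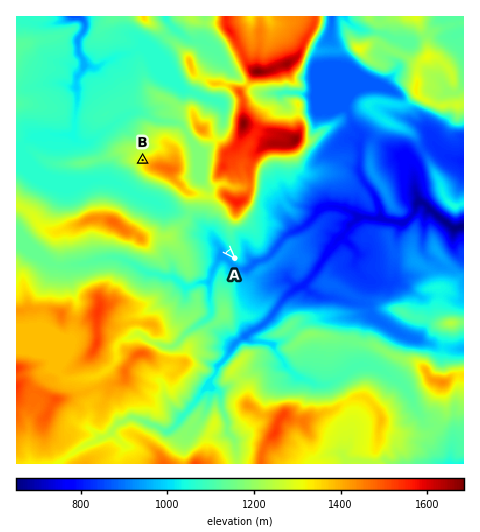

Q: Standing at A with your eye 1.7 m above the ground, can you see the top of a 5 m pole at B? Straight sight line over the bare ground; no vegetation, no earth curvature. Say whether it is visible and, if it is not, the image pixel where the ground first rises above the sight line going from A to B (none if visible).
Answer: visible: false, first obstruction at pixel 166 185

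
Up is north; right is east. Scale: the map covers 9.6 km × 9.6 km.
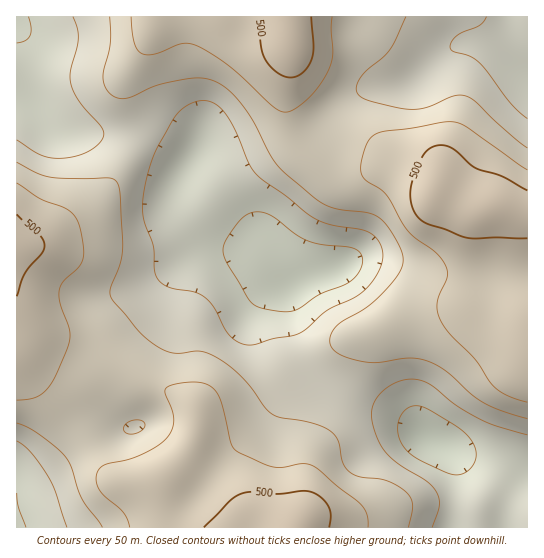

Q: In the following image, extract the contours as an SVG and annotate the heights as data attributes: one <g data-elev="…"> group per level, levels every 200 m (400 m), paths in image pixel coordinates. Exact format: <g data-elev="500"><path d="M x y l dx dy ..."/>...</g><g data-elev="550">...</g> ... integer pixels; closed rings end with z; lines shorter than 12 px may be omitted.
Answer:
<g data-elev="400"><path d="M408 527l5-21-2-7-2-4-9-8-11-6-10-2-20-2-10-6-6-9-5-22-8-9-19-8-29-5-8-3-9-8-22-29-22-18-11-6-9-3-23 2-11-2-16-9-15-13-23-28-3-7 1-8 9-23 3-14-3-56-2-8-3-5-8-2-29 1-28-2-13-4-20-11"/><path d="M130 434l-4-1-2-3 0-4 2-3 9-3 9 2 1 4-3 4-5 3z"/><path d="M17 423l10 4 11 7 27 22 6 11 11 32 20 28"/><path d="M527 148l-29-25-23-22-9-5-12 0-25 11-16 2-14-1-25-6-15-7-3-6 3-10 7-8 16-13 8-8 16-33"/><path d="M110 17l0 26-7 34 2 10 6 8 8 3 8 0 31-13 32-7 15 0 12 4 13 9 13 15 11 17 19 36 14 16 28 23 10 7 13 4 35 5 9 6 8 10 12 24 1 8-2 8-9 13-18 18-12 9-20 11-7 6-5 12 0 6 4 5 12 7 21 5 12 0 30-4 18 3 19 10 25 23 12 9 18 7 26 9"/></g>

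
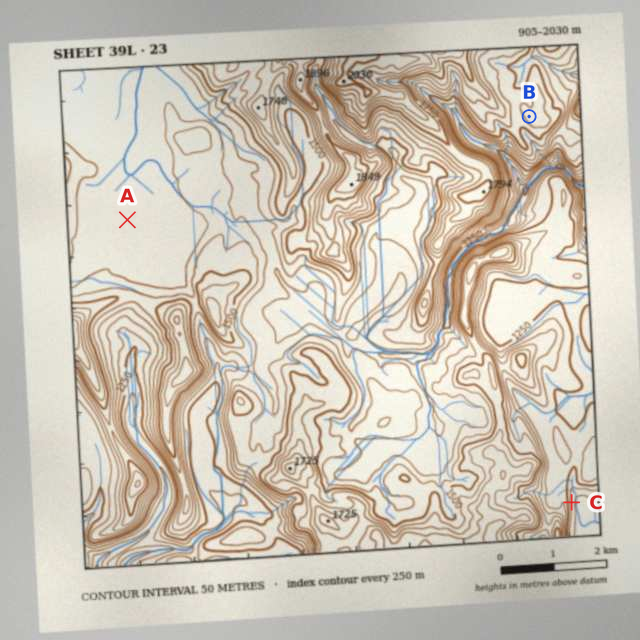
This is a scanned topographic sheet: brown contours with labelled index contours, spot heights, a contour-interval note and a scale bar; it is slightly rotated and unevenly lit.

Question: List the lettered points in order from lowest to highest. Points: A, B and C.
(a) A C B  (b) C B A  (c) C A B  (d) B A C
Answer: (c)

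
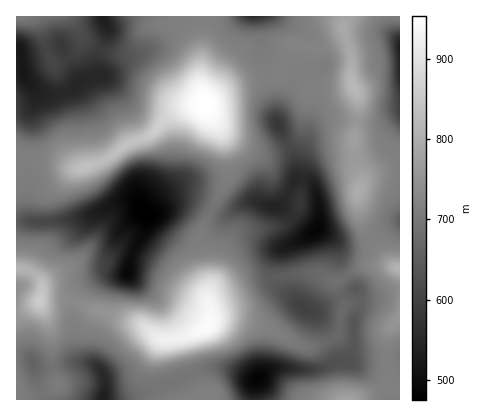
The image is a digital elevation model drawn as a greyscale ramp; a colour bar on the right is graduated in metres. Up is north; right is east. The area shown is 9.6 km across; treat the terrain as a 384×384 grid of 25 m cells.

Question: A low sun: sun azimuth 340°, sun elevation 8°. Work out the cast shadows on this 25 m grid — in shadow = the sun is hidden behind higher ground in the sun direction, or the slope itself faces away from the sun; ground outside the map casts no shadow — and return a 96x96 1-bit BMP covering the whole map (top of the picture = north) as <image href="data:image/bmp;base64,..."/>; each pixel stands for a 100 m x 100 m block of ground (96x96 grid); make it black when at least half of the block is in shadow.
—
<image width="96" height="96" href="data:image/bmp;base64,Qk2+BAAAAAAAAD4AAAAoAAAAYAAAAGAAAAABAAEAAAAAAIAEAAATCwAAEwsAAAIAAAAAAAAA////AAAAAAAAADgAAPgP/AAAAAAAAHgAA////AAAAAAAAHgAB////gAAAAAAADgAD////wAAAAAAAAAAH////4AAAAAAAAYAP////8AAAAAAAA8AP//////AAAAAAD8Af//////wAAAAAH+Af//////4AAAAAP8A///////8AAAAA/8B///////4AAAAD/4D///////4AAAAD/wH//////wAAAAAAfgHH/////AAAAAAAAAAAH///4AAAAAAAAAAAA//8AAAAAABgAAAAAH/wAAAAAAHwAAAAAA/gAAAAAAPwAAAAAAfgAAAAAAPwAAAAAAHgAAAAAAfgAAAAAABAAAAAAAfgAAAAAAAAAAAAAAHAAAAAAAAAAAAAAAAAAAAAAAAAAAAAAAAAAAAAAAAAAAAAAAAAAAAAAAAAAAAAAAAAAAAAAAAAAAAAAAAAAAAAAAAAAAAAABAAAAAAAAAAAAACAHgAAAAAAAAAAAAHAPgAAAAAAAAAAAADgPAAADgAAAAAAAAAAMAAADgAAAAAAAAAAAAAADwAAAAAAAAAAAAABBgAAAAAAAAAAAAABAgAAAAAAAAAAAAABAAAAAAAAAAAAAAAAAMAAAAAIAAAAAAAAAeAAAAA/AAAAAAAAH/AAAAB/gAAAAAAAP/gAAAB/4AAAAAAAf/4AAAA/+AAAAAAP//8AAAAD/AAAAAP///+AAAAAfAAAA//////gAAAAPAAAB//////wAAAAHAAAD//////4AAGADAAAH//////8Af/AAAAAF//////8Af/gAAAAAAf////+Af/8AAAAAAH////+AP/+AAAAAAD/////AH/+AAAAAAB/////gH//AAAAAAB/////4H//AAAAAAB/////+//vAAAAAAB////////vAAAAAAAf///////HAAAAAAAD///////DAAAAAAAAf/////6BAAAAAAAAH/////4AAAAAAAAAD/////wAAAAAAAAAB/////wAAAAAAAAAAf////wAAAAAAAAAAP////wAAAAAAAAAAB////gAAAAAAAAAAAf///gAAAAAAAAAAAH//HgAAAAAAAAAAAD/8DAAAAAAAAAAAAA/gAAcAAAAAAAAAAAPAAA+AAAAAAAAAAAAAAA+AAAAAAAAAAAAAAB+AAAAAAAAAAAAAAB+AAAQAAAAAAAAAAB+AAAYAAAAAAAAAAB+AAAYAAAAAAAAAAAcAAAAAAAAAAAAAAAAAAAAAAAAAAAAAAAAAAAAAAAAAAAAAAAAAAAAAAAAAAAAAAAAAAAAIAAAAAAAAAAAAAAAcAAAAAAAAAAAAAAAcAAAAAAAAAAAAAAAcAAAAAAAAAAAAAAAYAAAAAAAAAAAAAAAAQAAAAAAAAAAAAAAE4AAAAAAAAAAAAAAF8AAAAAAAAAAAAAAN8AAAAAAAAAAAAAAP+cAAAAAAAAAAAAAf/+AAAAAAAAAAAAAf/+AAAAAAAAAAAAA///AAAAAAAAAAAAA///AAAAAAAAAAAAA/z/AAAAAAAAAAAAA8AfAAAAAAAAAAAAAA="/>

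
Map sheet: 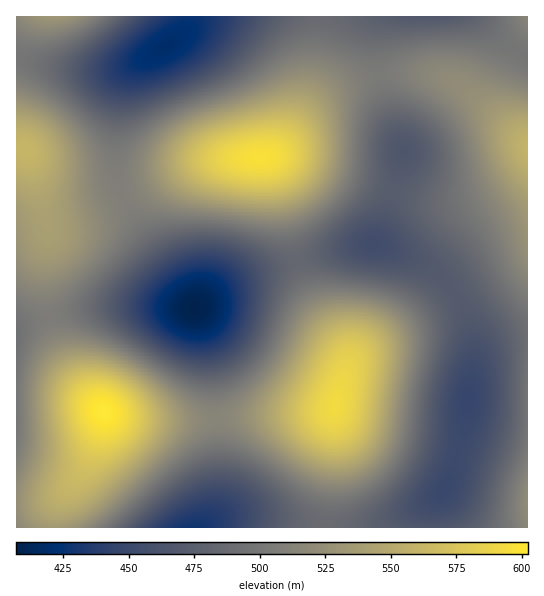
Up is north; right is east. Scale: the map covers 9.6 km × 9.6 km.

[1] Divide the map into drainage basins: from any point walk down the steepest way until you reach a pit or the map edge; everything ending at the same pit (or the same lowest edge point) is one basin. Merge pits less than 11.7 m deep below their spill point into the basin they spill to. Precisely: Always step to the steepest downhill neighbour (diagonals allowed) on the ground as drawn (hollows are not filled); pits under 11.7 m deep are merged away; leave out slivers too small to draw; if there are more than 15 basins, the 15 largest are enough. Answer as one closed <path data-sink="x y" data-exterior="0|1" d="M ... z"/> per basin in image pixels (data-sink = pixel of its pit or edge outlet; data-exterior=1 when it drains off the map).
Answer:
<path data-sink="467 401" data-exterior="0" d="M527 253l-61 31-45 31-48 28-20 15-10 21-8 27-3 59-9 63 205-1z"/><path data-sink="194 309" data-exterior="0" d="M265 157l-47 2-15 2-18 7-82 41-44 12-8 0-6-3 3 23-4 20 0 30 7 35 8 23 12 24 13 18 21 21 30 7 66 1 110-7 18-2 6-4 12-38 0-10-40-72-10-26-18-82-7-14z"/><path data-sink="166 46" data-exterior="0" d="M321 16l-304 0-1 131 9 2 4 8 16 60 6 4 8 0 44-12 82-41 18-7 15-2 47-2 9-4 17-20 16-34 9-32 5-40z"/><path data-sink="374 245" data-exterior="0" d="M278 156l-13 2 7 7 7 14 18 82 18 44 30 50 2 14 6-11 20-15 48-28 58-39 49-23-1-92-24 19-25 13-23 7-18 1-50-10-82-30z"/><path data-sink="193 527" data-exterior="1" d="M334 408l-23 5-110 7-66-1-30-7-9 30-11 23-28 41-2 21 267 1 10-63z"/><path data-sink="17 338" data-exterior="1" d="M21 148l-5 1 0 353 15 1 15-3 15-7 14-12 21-39 8-31-20-20-13-18-12-24-8-23-7-35 0-30 4-32-19-72-2-6z"/><path data-sink="427 17" data-exterior="1" d="M527 16l-205 0-9 63-10 30-20 36 28-35 23-19 29-12 31-6 28 0 31 8 18 12 48 42 1-2-11-12-5-11-1-20 5-17 20-38z"/>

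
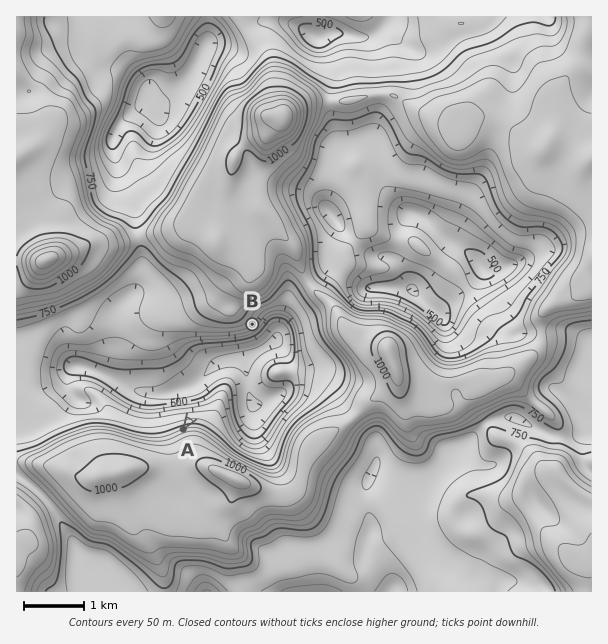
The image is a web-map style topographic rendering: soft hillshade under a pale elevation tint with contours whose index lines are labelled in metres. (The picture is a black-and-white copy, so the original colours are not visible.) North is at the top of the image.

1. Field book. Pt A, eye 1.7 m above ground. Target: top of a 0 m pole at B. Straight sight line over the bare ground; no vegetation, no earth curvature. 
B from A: yes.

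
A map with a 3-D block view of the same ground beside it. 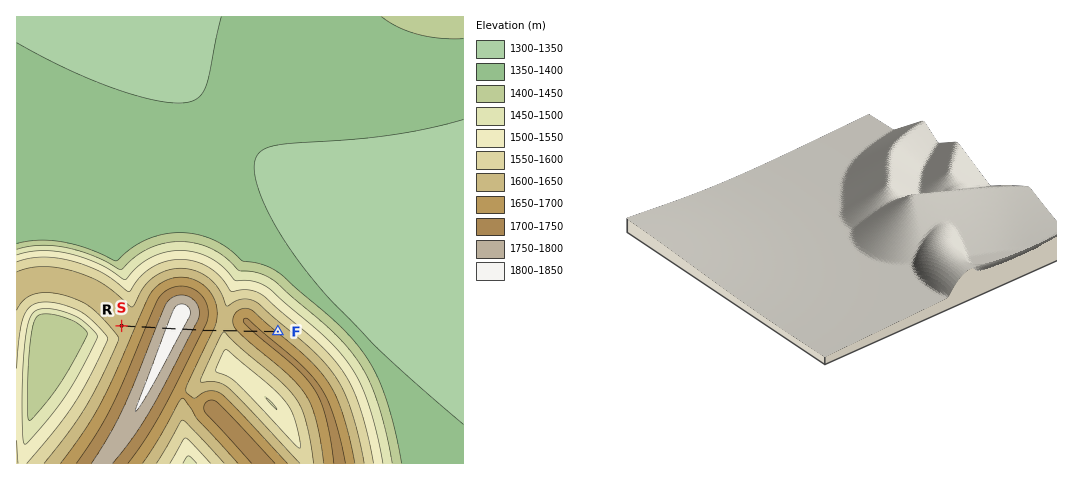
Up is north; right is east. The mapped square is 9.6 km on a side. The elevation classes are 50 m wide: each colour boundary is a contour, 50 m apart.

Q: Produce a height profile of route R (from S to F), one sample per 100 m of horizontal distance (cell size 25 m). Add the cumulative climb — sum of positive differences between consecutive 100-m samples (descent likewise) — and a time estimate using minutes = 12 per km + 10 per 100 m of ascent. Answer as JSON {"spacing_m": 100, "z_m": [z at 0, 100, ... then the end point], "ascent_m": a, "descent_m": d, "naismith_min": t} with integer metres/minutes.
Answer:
{"spacing_m": 100, "z_m": [1629, 1633, 1635, 1651, 1673, 1696, 1719, 1741, 1764, 1787, 1810, 1831, 1825, 1802, 1780, 1757, 1733, 1710, 1687, 1664, 1641, 1618, 1603, 1617, 1636, 1652, 1668, 1684, 1699, 1708, 1701, 1685, 1669, 1653, 1645], "ascent_m": 308, "descent_m": 292, "naismith_min": 71}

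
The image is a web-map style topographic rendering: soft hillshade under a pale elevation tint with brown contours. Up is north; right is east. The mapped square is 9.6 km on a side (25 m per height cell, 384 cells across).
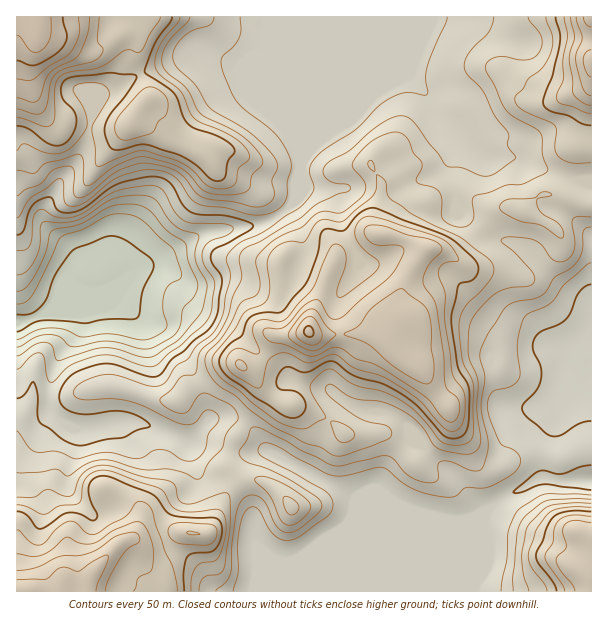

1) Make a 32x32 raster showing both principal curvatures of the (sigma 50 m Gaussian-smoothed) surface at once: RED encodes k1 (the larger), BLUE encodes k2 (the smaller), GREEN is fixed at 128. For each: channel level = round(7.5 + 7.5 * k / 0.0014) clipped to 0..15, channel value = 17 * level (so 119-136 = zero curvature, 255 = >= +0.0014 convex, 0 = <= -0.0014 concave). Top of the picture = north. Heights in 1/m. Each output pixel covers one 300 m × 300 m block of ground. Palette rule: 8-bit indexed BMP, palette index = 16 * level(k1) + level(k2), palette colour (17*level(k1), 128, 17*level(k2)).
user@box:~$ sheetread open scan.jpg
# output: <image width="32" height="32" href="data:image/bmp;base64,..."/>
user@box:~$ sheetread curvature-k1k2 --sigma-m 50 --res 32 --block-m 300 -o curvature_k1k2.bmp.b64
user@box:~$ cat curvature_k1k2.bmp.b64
<image width="32" height="32" href="data:image/bmp;base64,Qk02CAAAAAAAADYEAAAoAAAAIAAAACAAAAABAAgAAAAAAAAEAAATCwAAEwsAAAABAAAAAAAAAIAAABGAAAAigAAAM4AAAESAAABVgAAAZoAAAHeAAACIgAAAmYAAAKqAAAC7gAAAzIAAAN2AAADugAAA/4AAAACAEQARgBEAIoARADOAEQBEgBEAVYARAGaAEQB3gBEAiIARAJmAEQCqgBEAu4ARAMyAEQDdgBEA7oARAP+AEQAAgCIAEYAiACKAIgAzgCIARIAiAFWAIgBmgCIAd4AiAIiAIgCZgCIAqoAiALuAIgDMgCIA3YAiAO6AIgD/gCIAAIAzABGAMwAigDMAM4AzAESAMwBVgDMAZoAzAHeAMwCIgDMAmYAzAKqAMwC7gDMAzIAzAN2AMwDugDMA/4AzAACARAARgEQAIoBEADOARABEgEQAVYBEAGaARAB3gEQAiIBEAJmARACqgEQAu4BEAMyARADdgEQA7oBEAP+ARAAAgFUAEYBVACKAVQAzgFUARIBVAFWAVQBmgFUAd4BVAIiAVQCZgFUAqoBVALuAVQDMgFUA3YBVAO6AVQD/gFUAAIBmABGAZgAigGYAM4BmAESAZgBVgGYAZoBmAHeAZgCIgGYAmYBmAKqAZgC7gGYAzIBmAN2AZgDugGYA/4BmAACAdwARgHcAIoB3ADOAdwBEgHcAVYB3AGaAdwB3gHcAiIB3AJmAdwCqgHcAu4B3AMyAdwDdgHcA7oB3AP+AdwAAgIgAEYCIACKAiAAzgIgARICIAFWAiABmgIgAd4CIAIiAiACZgIgAqoCIALuAiADMgIgA3YCIAO6AiAD/gIgAAICZABGAmQAigJkAM4CZAESAmQBVgJkAZoCZAHeAmQCIgJkAmYCZAKqAmQC7gJkAzICZAN2AmQDugJkA/4CZAACAqgARgKoAIoCqADOAqgBEgKoAVYCqAGaAqgB3gKoAiICqAJmAqgCqgKoAu4CqAMyAqgDdgKoA7oCqAP+AqgAAgLsAEYC7ACKAuwAzgLsARIC7AFWAuwBmgLsAd4C7AIiAuwCZgLsAqoC7ALuAuwDMgLsA3YC7AO6AuwD/gLsAAIDMABGAzAAigMwAM4DMAESAzABVgMwAZoDMAHeAzACIgMwAmYDMAKqAzAC7gMwAzIDMAN2AzADugMwA/4DMAACA3QARgN0AIoDdADOA3QBEgN0AVYDdAGaA3QB3gN0AiIDdAJmA3QCqgN0Au4DdAMyA3QDdgN0A7oDdAP+A3QAAgO4AEYDuACKA7gAzgO4ARIDuAFWA7gBmgO4Ad4DuAIiA7gCZgO4AqoDuALuA7gDMgO4A3YDuAO6A7gD/gO4AAID/ABGA/wAigP8AM4D/AESA/wBVgP8AZoD/AHeA/wCIgP8AmYD/AKqA/wC7gP8AzID/AN2A/wDugP8A/4D/AOjFuJXmYoeH6ZVixIKGh4eHh4eHh4d3h4eGlKaVUrPGdaXKtfildLamk4P3koaHh4eHh4eHh4eHh3dzhcbX+aemYrWUpPjG15Cz6OVwdKOShHeHh4eHh4d3d3OEt7akpsaR2bdQtfik4vn6+XCB1ueCg4d3h3d3h4eHhJS4tvv42HK1wZJytMiyYpP0gFDI/ffFhHeHh4WElYWFk5XW2LeDpoOg+9b3yLVidcXDs/fYtKN0dnWDlbenhZSAgbKAgZaXpMH86ZWDtrWUp8b3xoBwooV0Y6fppoO3yLeDgpKAhoaogqOScpWnY4XHo3FwgJW5mJeU1raQlNWjqLa2yLeWloVjhIWGloJylLfYcXOmxqfq18eVcNT39pKHh3aHmKeFgoSDc3KBlMZyc7KSqNil1qaElXBw6fq0cYZ3d3aHtpPFuZeVtvb52YN1c9b267aEgYJxcrX2+4RQhIWGd4e1s7TZ6Pj3tLTXoaO293OigVGThXS3+NXG1JGop4Z3h9TWkKipqZeCt8TD+fzGdILTULi3xujJyJSClMiWhneHpPmig6iohXOWtdfY5bCzo/nAxqbIl5bXhXOFt2V2d4dwxcZzgpNzY1GTZJXD+vT3/vHWp5iHuMd0dIandXaGhqKAg3WFhXaFl5VThNbGYJP3YJWomJjJtnR1dZV0hZeG14OGh4d3h4WohHOnxmLFgPSTc5a3p6a2pJd1hqindWXYg3SHh4d3hZVxg6KldPdypOeDdIXnpXOTyLa2ubWVc9ingnaHh4d2ZaTq58nF+5Rz+JRzcqTntfbXpYaGpemi56ZhcoR2doSEkcGStqXJ5aTowNj49Pj5xIJzdHSF+YH2gMOzgGNldae4g2CAkJCUyMbC+9ekkHBgpJaWx9fEgfWA9/mEcnSEl7a1hbbas3Cjk3HUk4Sml3SnyNm3hbXXxbWA+PeDhXNjhNj55aamc3KjUpHGdYWmpqaGl6bIpnWntWCS96V1c2Ok+NiEtreDtOnU6JaWp4WGdmWVZJKThJW0yaCm9qW19/bJ2PjGlYSEhJTpt5enhYaGhod1p8q4Usbas6Lp6tan1dfIlIOEh4eGc5XIuYZ1hoeGhHSDpZWl9rW1gbf4hsekY3J0hYd3h4d3g5W3hYWHh4Omt7aEpLf4cXJ1cbb6+qZ0dnZ3h3eHh3eHhZaFdod1hcimxufopuNAYICTkfOEkoWHdneHd4eHh4eHdoaHhpW3pqaFg/em2Nbl+KS300F1d4Z3d4eHh4eHh3d3hoeXt7mXdYO2+6bJybaTx7b2YmN1l4eHh3eHh4eHh3eHh4eGhYRUQ4TzhsiGt4OFltjow7aXhoeHh4eHh4eHh4d2h4d2l5WUlfk="/>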